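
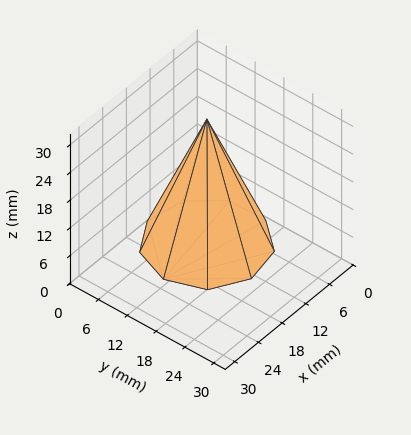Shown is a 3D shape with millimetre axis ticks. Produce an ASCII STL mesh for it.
Reading the render: the shape is a regular 9-sided pyramid, base circumscribed radius ≈ 11 mm, apex at z ≈ 27 mm (dimensions read to the nearest mm from the axis ticks). For the STL, each face is triangulated and given an outward normal.

solid part
  facet normal 0.0000 0.0000 -1.0000
    outer loop
      vertex 12.910 21.833 0.000
      vertex 19.426 18.071 0.000
      vertex 22.000 11.000 0.000
    endloop
  endfacet
  facet normal 0.0000 0.0000 -1.0000
    outer loop
      vertex 5.500 20.526 0.000
      vertex 12.910 21.833 0.000
      vertex 22.000 11.000 0.000
    endloop
  endfacet
  facet normal 0.0000 0.0000 -1.0000
    outer loop
      vertex 0.663 14.762 0.000
      vertex 5.500 20.526 0.000
      vertex 22.000 11.000 0.000
    endloop
  endfacet
  facet normal 0.0000 0.0000 -1.0000
    outer loop
      vertex 0.663 7.238 0.000
      vertex 0.663 14.762 0.000
      vertex 22.000 11.000 0.000
    endloop
  endfacet
  facet normal 0.0000 0.0000 -1.0000
    outer loop
      vertex 5.500 1.474 0.000
      vertex 0.663 7.238 0.000
      vertex 22.000 11.000 0.000
    endloop
  endfacet
  facet normal 0.0000 0.0000 -1.0000
    outer loop
      vertex 12.910 0.167 0.000
      vertex 5.500 1.474 0.000
      vertex 22.000 11.000 0.000
    endloop
  endfacet
  facet normal 0.0000 0.0000 -1.0000
    outer loop
      vertex 19.426 3.929 0.000
      vertex 12.910 0.167 0.000
      vertex 22.000 11.000 0.000
    endloop
  endfacet
  facet normal 0.8776 0.3195 0.3575
    outer loop
      vertex 22.000 11.000 0.000
      vertex 19.426 18.071 0.000
      vertex 11.000 11.000 27.000
    endloop
  endfacet
  facet normal 0.4669 0.8088 0.3575
    outer loop
      vertex 19.426 18.071 0.000
      vertex 12.910 21.833 0.000
      vertex 11.000 11.000 27.000
    endloop
  endfacet
  facet normal -0.1622 0.9197 0.3575
    outer loop
      vertex 12.910 21.833 0.000
      vertex 5.500 20.526 0.000
      vertex 11.000 11.000 27.000
    endloop
  endfacet
  facet normal -0.7154 0.6003 0.3575
    outer loop
      vertex 5.500 20.526 0.000
      vertex 0.663 14.762 0.000
      vertex 11.000 11.000 27.000
    endloop
  endfacet
  facet normal -0.9339 0.0000 0.3575
    outer loop
      vertex 0.663 14.762 0.000
      vertex 0.663 7.238 0.000
      vertex 11.000 11.000 27.000
    endloop
  endfacet
  facet normal -0.7154 -0.6003 0.3575
    outer loop
      vertex 0.663 7.238 0.000
      vertex 5.500 1.474 0.000
      vertex 11.000 11.000 27.000
    endloop
  endfacet
  facet normal -0.1622 -0.9197 0.3575
    outer loop
      vertex 5.500 1.474 0.000
      vertex 12.910 0.167 0.000
      vertex 11.000 11.000 27.000
    endloop
  endfacet
  facet normal 0.4669 -0.8088 0.3575
    outer loop
      vertex 12.910 0.167 0.000
      vertex 19.426 3.929 0.000
      vertex 11.000 11.000 27.000
    endloop
  endfacet
  facet normal 0.8776 -0.3195 0.3575
    outer loop
      vertex 19.426 3.929 0.000
      vertex 22.000 11.000 0.000
      vertex 11.000 11.000 27.000
    endloop
  endfacet
endsolid part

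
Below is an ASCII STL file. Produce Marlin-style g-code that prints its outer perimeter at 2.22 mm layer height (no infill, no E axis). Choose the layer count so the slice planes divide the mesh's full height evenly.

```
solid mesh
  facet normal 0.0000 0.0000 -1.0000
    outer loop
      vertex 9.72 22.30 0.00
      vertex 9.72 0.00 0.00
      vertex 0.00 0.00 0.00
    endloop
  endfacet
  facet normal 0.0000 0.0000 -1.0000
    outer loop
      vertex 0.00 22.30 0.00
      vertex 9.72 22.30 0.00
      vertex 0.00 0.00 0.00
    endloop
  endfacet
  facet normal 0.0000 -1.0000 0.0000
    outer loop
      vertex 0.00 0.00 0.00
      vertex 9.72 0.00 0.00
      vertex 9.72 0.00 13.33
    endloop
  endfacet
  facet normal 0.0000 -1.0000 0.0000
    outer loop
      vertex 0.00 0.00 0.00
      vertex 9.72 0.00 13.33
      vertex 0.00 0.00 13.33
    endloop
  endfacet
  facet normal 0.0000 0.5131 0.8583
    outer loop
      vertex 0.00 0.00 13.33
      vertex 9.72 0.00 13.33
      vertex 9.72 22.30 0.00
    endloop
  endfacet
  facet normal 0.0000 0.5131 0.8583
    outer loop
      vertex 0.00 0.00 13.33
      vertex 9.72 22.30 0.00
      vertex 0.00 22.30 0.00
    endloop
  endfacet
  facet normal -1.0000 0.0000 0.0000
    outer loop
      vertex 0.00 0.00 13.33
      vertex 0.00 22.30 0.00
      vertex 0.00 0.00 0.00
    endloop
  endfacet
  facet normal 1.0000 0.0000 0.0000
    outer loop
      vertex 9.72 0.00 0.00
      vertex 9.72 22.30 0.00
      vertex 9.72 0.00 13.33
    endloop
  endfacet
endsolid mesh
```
; perimeter-only toolpath
G21 ; units = mm
G90 ; absolute positioning
G28 ; home
; layer 1
G0 Z2.22
G0 X0.00 Y0.00
G1 X9.72 Y0.00
G1 X9.72 Y18.58
G1 X0.00 Y18.58
G1 X0.00 Y0.00
; layer 2
G0 Z4.44
G0 X0.00 Y0.00
G1 X9.72 Y0.00
G1 X9.72 Y14.87
G1 X0.00 Y14.87
G1 X0.00 Y0.00
; layer 3
G0 Z6.67
G0 X0.00 Y0.00
G1 X9.72 Y0.00
G1 X9.72 Y11.15
G1 X0.00 Y11.15
G1 X0.00 Y0.00
; layer 4
G0 Z8.89
G0 X0.00 Y0.00
G1 X9.72 Y0.00
G1 X9.72 Y7.43
G1 X0.00 Y7.43
G1 X0.00 Y0.00
; layer 5
G0 Z11.11
G0 X0.00 Y0.00
G1 X9.72 Y0.00
G1 X9.72 Y3.72
G1 X0.00 Y3.72
G1 X0.00 Y0.00
M2 ; end

The solid is a wedge (ramp): 9.72 × 22.3 mm base, rising to 13.3 mm along the y=0 edge and sloping linearly to z=0 at y=22.3. Slicing at Δz = 2.22 mm — 6 equal slices spanning the solid's height, so layer i sits at z = i·h/6 — gives 5 non-empty perimeters. Each is a 4-segment closed polygon; G0 lifts to the layer z and rapids to the start vertex, then G1 traces the edges. The cross-section shrinks linearly with z (the slice at the apex is degenerate and omitted).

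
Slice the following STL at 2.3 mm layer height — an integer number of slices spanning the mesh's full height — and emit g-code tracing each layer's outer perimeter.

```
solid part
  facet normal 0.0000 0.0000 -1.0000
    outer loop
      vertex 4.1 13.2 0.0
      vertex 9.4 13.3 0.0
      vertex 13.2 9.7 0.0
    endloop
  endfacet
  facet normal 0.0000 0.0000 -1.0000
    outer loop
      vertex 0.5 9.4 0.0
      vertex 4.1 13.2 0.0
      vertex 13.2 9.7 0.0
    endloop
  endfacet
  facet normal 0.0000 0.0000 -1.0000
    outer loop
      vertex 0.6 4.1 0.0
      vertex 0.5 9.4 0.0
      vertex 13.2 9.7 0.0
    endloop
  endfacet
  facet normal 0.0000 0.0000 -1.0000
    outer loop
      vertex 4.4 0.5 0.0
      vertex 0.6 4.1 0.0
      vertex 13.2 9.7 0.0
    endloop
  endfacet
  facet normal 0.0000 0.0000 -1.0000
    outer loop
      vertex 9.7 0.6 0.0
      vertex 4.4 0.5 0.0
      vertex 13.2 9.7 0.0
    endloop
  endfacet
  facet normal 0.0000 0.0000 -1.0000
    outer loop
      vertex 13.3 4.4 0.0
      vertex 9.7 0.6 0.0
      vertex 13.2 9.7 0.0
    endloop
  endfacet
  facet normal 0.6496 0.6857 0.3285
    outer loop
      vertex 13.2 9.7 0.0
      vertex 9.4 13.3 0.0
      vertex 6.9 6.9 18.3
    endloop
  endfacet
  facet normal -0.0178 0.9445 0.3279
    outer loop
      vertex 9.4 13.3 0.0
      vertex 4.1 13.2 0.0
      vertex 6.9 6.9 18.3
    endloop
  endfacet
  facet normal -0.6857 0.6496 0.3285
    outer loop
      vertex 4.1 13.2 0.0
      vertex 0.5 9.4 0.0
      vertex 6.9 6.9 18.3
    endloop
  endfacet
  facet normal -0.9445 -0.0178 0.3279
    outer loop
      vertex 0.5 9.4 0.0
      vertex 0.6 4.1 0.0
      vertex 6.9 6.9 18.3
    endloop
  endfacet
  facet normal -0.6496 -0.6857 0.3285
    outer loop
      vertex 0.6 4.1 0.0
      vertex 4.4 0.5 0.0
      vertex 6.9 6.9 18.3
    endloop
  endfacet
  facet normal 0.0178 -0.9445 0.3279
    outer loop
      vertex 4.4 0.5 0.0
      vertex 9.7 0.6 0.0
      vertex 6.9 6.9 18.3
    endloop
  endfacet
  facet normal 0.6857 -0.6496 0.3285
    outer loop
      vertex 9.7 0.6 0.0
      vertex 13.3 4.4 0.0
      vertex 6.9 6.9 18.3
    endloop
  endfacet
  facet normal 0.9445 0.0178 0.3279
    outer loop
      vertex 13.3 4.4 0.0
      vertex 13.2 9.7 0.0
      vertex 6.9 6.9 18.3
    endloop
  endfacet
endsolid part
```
; perimeter-only toolpath
G21 ; units = mm
G90 ; absolute positioning
G28 ; home
; layer 1
G0 Z2.3
G0 X12.4 Y9.3
G1 X9.1 Y12.5
G1 X4.4 Y12.4
G1 X1.3 Y9.1
G1 X1.4 Y4.4
G1 X4.7 Y1.3
G1 X9.3 Y1.4
G1 X12.5 Y4.7
G1 X12.4 Y9.3
; layer 2
G0 Z4.6
G0 X11.6 Y9.0
G1 X8.8 Y11.7
G1 X4.8 Y11.6
G1 X2.1 Y8.8
G1 X2.2 Y4.8
G1 X5.0 Y2.1
G1 X9.0 Y2.2
G1 X11.7 Y5.0
G1 X11.6 Y9.0
; layer 3
G0 Z6.9
G0 X10.8 Y8.7
G1 X8.5 Y10.9
G1 X5.2 Y10.8
G1 X2.9 Y8.5
G1 X3.0 Y5.2
G1 X5.3 Y2.9
G1 X8.7 Y3.0
G1 X10.9 Y5.3
G1 X10.8 Y8.7
; layer 4
G0 Z9.2
G0 X10.1 Y8.3
G1 X8.2 Y10.1
G1 X5.5 Y10.1
G1 X3.7 Y8.2
G1 X3.8 Y5.5
G1 X5.7 Y3.7
G1 X8.3 Y3.8
G1 X10.1 Y5.7
G1 X10.1 Y8.3
; layer 5
G0 Z11.4
G0 X9.3 Y7.9
G1 X7.8 Y9.3
G1 X5.8 Y9.3
G1 X4.5 Y7.8
G1 X4.5 Y5.8
G1 X6.0 Y4.5
G1 X7.9 Y4.5
G1 X9.3 Y6.0
G1 X9.3 Y7.9
; layer 6
G0 Z13.7
G0 X8.5 Y7.6
G1 X7.5 Y8.5
G1 X6.2 Y8.5
G1 X5.3 Y7.5
G1 X5.3 Y6.2
G1 X6.3 Y5.3
G1 X7.6 Y5.3
G1 X8.5 Y6.3
G1 X8.5 Y7.6
; layer 7
G0 Z16.0
G0 X7.7 Y7.3
G1 X7.2 Y7.7
G1 X6.5 Y7.7
G1 X6.1 Y7.2
G1 X6.1 Y6.5
G1 X6.6 Y6.1
G1 X7.3 Y6.1
G1 X7.7 Y6.6
G1 X7.7 Y7.3
M2 ; end

The solid is a regular 8-sided pyramid, base circumscribed radius ≈ 6.9 mm, apex at z ≈ 18.3 mm. Slicing at Δz = 2.3 mm — 8 equal slices spanning the solid's height, so layer i sits at z = i·h/8 — gives 7 non-empty perimeters. Each is a 8-segment closed polygon; G0 lifts to the layer z and rapids to the start vertex, then G1 traces the edges. The cross-section shrinks linearly with z (the slice at the apex is degenerate and omitted).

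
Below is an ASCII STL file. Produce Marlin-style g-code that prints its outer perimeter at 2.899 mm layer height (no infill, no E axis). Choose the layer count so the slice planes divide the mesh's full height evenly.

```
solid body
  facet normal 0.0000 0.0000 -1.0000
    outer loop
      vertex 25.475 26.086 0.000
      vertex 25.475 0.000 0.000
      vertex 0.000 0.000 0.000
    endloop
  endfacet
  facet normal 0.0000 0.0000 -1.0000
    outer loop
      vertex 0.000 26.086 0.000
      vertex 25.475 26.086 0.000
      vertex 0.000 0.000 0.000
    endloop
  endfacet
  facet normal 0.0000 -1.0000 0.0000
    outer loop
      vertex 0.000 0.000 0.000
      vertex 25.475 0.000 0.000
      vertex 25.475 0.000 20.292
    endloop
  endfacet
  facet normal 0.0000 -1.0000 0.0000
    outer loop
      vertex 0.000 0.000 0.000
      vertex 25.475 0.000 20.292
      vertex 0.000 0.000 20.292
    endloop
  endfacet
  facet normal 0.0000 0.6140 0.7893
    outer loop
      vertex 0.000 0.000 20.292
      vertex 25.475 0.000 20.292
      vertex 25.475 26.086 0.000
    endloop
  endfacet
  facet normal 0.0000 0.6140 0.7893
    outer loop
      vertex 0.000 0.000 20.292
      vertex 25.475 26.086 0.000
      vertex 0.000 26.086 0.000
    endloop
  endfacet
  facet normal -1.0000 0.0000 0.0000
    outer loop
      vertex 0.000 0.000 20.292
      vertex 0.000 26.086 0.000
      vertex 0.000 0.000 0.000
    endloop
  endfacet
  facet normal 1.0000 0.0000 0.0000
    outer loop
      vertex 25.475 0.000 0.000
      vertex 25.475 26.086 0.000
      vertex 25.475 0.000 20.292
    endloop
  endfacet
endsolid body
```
; perimeter-only toolpath
G21 ; units = mm
G90 ; absolute positioning
G28 ; home
; layer 1
G0 Z2.899
G0 X0.000 Y0.000
G1 X25.475 Y0.000
G1 X25.475 Y22.359
G1 X0.000 Y22.359
G1 X0.000 Y0.000
; layer 2
G0 Z5.798
G0 X0.000 Y0.000
G1 X25.475 Y0.000
G1 X25.475 Y18.633
G1 X0.000 Y18.633
G1 X0.000 Y0.000
; layer 3
G0 Z8.697
G0 X0.000 Y0.000
G1 X25.475 Y0.000
G1 X25.475 Y14.906
G1 X0.000 Y14.906
G1 X0.000 Y0.000
; layer 4
G0 Z11.595
G0 X0.000 Y0.000
G1 X25.475 Y0.000
G1 X25.475 Y11.180
G1 X0.000 Y11.180
G1 X0.000 Y0.000
; layer 5
G0 Z14.494
G0 X0.000 Y0.000
G1 X25.475 Y0.000
G1 X25.475 Y7.453
G1 X0.000 Y7.453
G1 X0.000 Y0.000
; layer 6
G0 Z17.393
G0 X0.000 Y0.000
G1 X25.475 Y0.000
G1 X25.475 Y3.727
G1 X0.000 Y3.727
G1 X0.000 Y0.000
M2 ; end

The solid is a wedge (ramp): 25.5 × 26.1 mm base, rising to 20.3 mm along the y=0 edge and sloping linearly to z=0 at y=26.1. Slicing at Δz = 2.899 mm — 7 equal slices spanning the solid's height, so layer i sits at z = i·h/7 — gives 6 non-empty perimeters. Each is a 4-segment closed polygon; G0 lifts to the layer z and rapids to the start vertex, then G1 traces the edges. The cross-section shrinks linearly with z (the slice at the apex is degenerate and omitted).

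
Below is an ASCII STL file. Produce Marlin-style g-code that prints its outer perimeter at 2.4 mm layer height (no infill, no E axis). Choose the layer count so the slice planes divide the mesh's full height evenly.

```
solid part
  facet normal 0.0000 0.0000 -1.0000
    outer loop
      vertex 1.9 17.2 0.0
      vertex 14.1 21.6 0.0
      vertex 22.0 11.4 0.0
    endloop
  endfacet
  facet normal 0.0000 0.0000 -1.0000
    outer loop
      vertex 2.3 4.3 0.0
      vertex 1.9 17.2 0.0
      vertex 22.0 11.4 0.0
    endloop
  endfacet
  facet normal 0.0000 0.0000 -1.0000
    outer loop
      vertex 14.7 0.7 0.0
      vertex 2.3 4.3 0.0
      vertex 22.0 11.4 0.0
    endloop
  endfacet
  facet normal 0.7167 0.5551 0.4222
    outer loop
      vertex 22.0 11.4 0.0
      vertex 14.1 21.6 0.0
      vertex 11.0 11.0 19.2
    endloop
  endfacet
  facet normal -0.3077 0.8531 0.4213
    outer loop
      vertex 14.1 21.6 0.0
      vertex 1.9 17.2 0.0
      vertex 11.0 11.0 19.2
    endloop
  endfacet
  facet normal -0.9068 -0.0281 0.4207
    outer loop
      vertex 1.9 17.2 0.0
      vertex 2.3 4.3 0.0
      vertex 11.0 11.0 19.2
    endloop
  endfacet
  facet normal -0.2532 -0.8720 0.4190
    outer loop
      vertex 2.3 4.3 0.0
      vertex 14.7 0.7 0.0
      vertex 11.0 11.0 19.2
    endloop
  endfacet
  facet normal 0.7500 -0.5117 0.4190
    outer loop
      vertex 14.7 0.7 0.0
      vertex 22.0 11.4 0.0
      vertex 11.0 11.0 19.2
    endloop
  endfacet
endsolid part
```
; perimeter-only toolpath
G21 ; units = mm
G90 ; absolute positioning
G28 ; home
; layer 1
G0 Z2.4
G0 X20.6 Y11.3
G1 X13.7 Y20.3
G1 X3.0 Y16.4
G1 X3.4 Y5.1
G1 X14.2 Y2.0
G1 X20.6 Y11.3
; layer 2
G0 Z4.8
G0 X19.2 Y11.3
G1 X13.3 Y19.0
G1 X4.2 Y15.6
G1 X4.5 Y6.0
G1 X13.8 Y3.3
G1 X19.2 Y11.3
; layer 3
G0 Z7.2
G0 X17.9 Y11.2
G1 X12.9 Y17.6
G1 X5.3 Y14.9
G1 X5.6 Y6.8
G1 X13.3 Y4.6
G1 X17.9 Y11.2
; layer 4
G0 Z9.6
G0 X16.5 Y11.2
G1 X12.6 Y16.3
G1 X6.5 Y14.1
G1 X6.7 Y7.7
G1 X12.8 Y5.8
G1 X16.5 Y11.2
; layer 5
G0 Z12.0
G0 X15.1 Y11.2
G1 X12.2 Y15.0
G1 X7.6 Y13.3
G1 X7.7 Y8.5
G1 X12.4 Y7.1
G1 X15.1 Y11.2
; layer 6
G0 Z14.4
G0 X13.8 Y11.1
G1 X11.8 Y13.7
G1 X8.7 Y12.6
G1 X8.8 Y9.3
G1 X11.9 Y8.4
G1 X13.8 Y11.1
; layer 7
G0 Z16.8
G0 X12.4 Y11.1
G1 X11.4 Y12.3
G1 X9.9 Y11.8
G1 X9.9 Y10.2
G1 X11.5 Y9.7
G1 X12.4 Y11.1
M2 ; end

The solid is a regular 5-sided pyramid, base circumscribed radius ≈ 11 mm, apex at z ≈ 19.2 mm. Slicing at Δz = 2.4 mm — 8 equal slices spanning the solid's height, so layer i sits at z = i·h/8 — gives 7 non-empty perimeters. Each is a 5-segment closed polygon; G0 lifts to the layer z and rapids to the start vertex, then G1 traces the edges. The cross-section shrinks linearly with z (the slice at the apex is degenerate and omitted).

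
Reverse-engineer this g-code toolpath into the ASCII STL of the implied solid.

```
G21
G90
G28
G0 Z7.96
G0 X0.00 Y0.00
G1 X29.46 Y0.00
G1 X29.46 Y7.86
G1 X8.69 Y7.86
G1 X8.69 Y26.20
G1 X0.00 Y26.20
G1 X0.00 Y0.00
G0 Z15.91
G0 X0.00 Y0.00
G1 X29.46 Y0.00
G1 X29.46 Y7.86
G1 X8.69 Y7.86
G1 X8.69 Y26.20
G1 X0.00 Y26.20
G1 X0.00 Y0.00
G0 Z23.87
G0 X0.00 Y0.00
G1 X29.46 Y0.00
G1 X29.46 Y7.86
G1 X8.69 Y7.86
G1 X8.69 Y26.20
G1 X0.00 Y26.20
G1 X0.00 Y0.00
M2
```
solid part
  facet normal 0.0000 0.0000 -1.0000
    outer loop
      vertex 29.46 7.86 0.00
      vertex 29.46 0.00 0.00
      vertex 0.00 0.00 0.00
    endloop
  endfacet
  facet normal 0.0000 0.0000 -1.0000
    outer loop
      vertex 8.69 7.86 0.00
      vertex 29.46 7.86 0.00
      vertex 0.00 0.00 0.00
    endloop
  endfacet
  facet normal 0.0000 0.0000 -1.0000
    outer loop
      vertex 8.69 26.20 0.00
      vertex 8.69 7.86 0.00
      vertex 0.00 0.00 0.00
    endloop
  endfacet
  facet normal 0.0000 0.0000 -1.0000
    outer loop
      vertex 0.00 26.20 0.00
      vertex 8.69 26.20 0.00
      vertex 0.00 0.00 0.00
    endloop
  endfacet
  facet normal 0.0000 0.0000 1.0000
    outer loop
      vertex 0.00 0.00 23.87
      vertex 29.46 0.00 23.87
      vertex 29.46 7.86 23.87
    endloop
  endfacet
  facet normal 0.0000 0.0000 1.0000
    outer loop
      vertex 0.00 0.00 23.87
      vertex 29.46 7.86 23.87
      vertex 8.69 7.86 23.87
    endloop
  endfacet
  facet normal 0.0000 0.0000 1.0000
    outer loop
      vertex 0.00 0.00 23.87
      vertex 8.69 7.86 23.87
      vertex 8.69 26.20 23.87
    endloop
  endfacet
  facet normal 0.0000 0.0000 1.0000
    outer loop
      vertex 0.00 0.00 23.87
      vertex 8.69 26.20 23.87
      vertex 0.00 26.20 23.87
    endloop
  endfacet
  facet normal 0.0000 -1.0000 0.0000
    outer loop
      vertex 0.00 0.00 0.00
      vertex 29.46 0.00 0.00
      vertex 29.46 0.00 23.87
    endloop
  endfacet
  facet normal 0.0000 -1.0000 0.0000
    outer loop
      vertex 0.00 0.00 0.00
      vertex 29.46 0.00 23.87
      vertex 0.00 0.00 23.87
    endloop
  endfacet
  facet normal 1.0000 0.0000 0.0000
    outer loop
      vertex 29.46 0.00 0.00
      vertex 29.46 7.86 0.00
      vertex 29.46 7.86 23.87
    endloop
  endfacet
  facet normal 1.0000 0.0000 0.0000
    outer loop
      vertex 29.46 0.00 0.00
      vertex 29.46 7.86 23.87
      vertex 29.46 0.00 23.87
    endloop
  endfacet
  facet normal 0.0000 1.0000 0.0000
    outer loop
      vertex 29.46 7.86 0.00
      vertex 8.69 7.86 0.00
      vertex 8.69 7.86 23.87
    endloop
  endfacet
  facet normal 0.0000 1.0000 0.0000
    outer loop
      vertex 29.46 7.86 0.00
      vertex 8.69 7.86 23.87
      vertex 29.46 7.86 23.87
    endloop
  endfacet
  facet normal 1.0000 0.0000 0.0000
    outer loop
      vertex 8.69 7.86 0.00
      vertex 8.69 26.20 0.00
      vertex 8.69 26.20 23.87
    endloop
  endfacet
  facet normal 1.0000 0.0000 0.0000
    outer loop
      vertex 8.69 7.86 0.00
      vertex 8.69 26.20 23.87
      vertex 8.69 7.86 23.87
    endloop
  endfacet
  facet normal 0.0000 1.0000 0.0000
    outer loop
      vertex 8.69 26.20 0.00
      vertex 0.00 26.20 0.00
      vertex 0.00 26.20 23.87
    endloop
  endfacet
  facet normal 0.0000 1.0000 0.0000
    outer loop
      vertex 8.69 26.20 0.00
      vertex 0.00 26.20 23.87
      vertex 8.69 26.20 23.87
    endloop
  endfacet
  facet normal -1.0000 0.0000 0.0000
    outer loop
      vertex 0.00 26.20 0.00
      vertex 0.00 0.00 0.00
      vertex 0.00 0.00 23.87
    endloop
  endfacet
  facet normal -1.0000 0.0000 0.0000
    outer loop
      vertex 0.00 26.20 0.00
      vertex 0.00 0.00 23.87
      vertex 0.00 26.20 23.87
    endloop
  endfacet
endsolid part

The G0 Z moves step by Δz≈7.96 mm. Every layer's G1 loop is the same polygon, so the solid is a straight extrusion of it from z=0 to z≈23.9. Closing with flat bottom and top caps and triangulating gives 20 facets — an L-shaped prism: outer 29.5 × 26.2 mm, arm thicknesses ≈ 7.86 mm (horizontal) and 8.69 mm (vertical), extruded 23.9 mm in z.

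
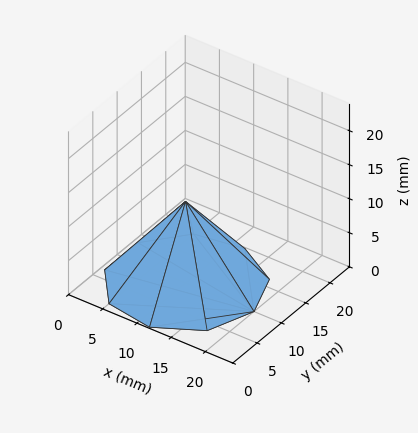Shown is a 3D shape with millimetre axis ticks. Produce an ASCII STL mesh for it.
Reading the render: the shape is a regular 9-sided pyramid, base circumscribed radius ≈ 10 mm, apex at z ≈ 12 mm (dimensions read to the nearest mm from the axis ticks). For the STL, each face is triangulated and given an outward normal.

solid part
  facet normal 0.0000 0.0000 -1.0000
    outer loop
      vertex 11.7 19.8 0.0
      vertex 17.7 16.4 0.0
      vertex 20.0 10.0 0.0
    endloop
  endfacet
  facet normal 0.0000 0.0000 -1.0000
    outer loop
      vertex 5.0 18.7 0.0
      vertex 11.7 19.8 0.0
      vertex 20.0 10.0 0.0
    endloop
  endfacet
  facet normal 0.0000 0.0000 -1.0000
    outer loop
      vertex 0.6 13.4 0.0
      vertex 5.0 18.7 0.0
      vertex 20.0 10.0 0.0
    endloop
  endfacet
  facet normal 0.0000 0.0000 -1.0000
    outer loop
      vertex 0.6 6.6 0.0
      vertex 0.6 13.4 0.0
      vertex 20.0 10.0 0.0
    endloop
  endfacet
  facet normal 0.0000 0.0000 -1.0000
    outer loop
      vertex 5.0 1.3 0.0
      vertex 0.6 6.6 0.0
      vertex 20.0 10.0 0.0
    endloop
  endfacet
  facet normal 0.0000 0.0000 -1.0000
    outer loop
      vertex 11.7 0.2 0.0
      vertex 5.0 1.3 0.0
      vertex 20.0 10.0 0.0
    endloop
  endfacet
  facet normal 0.0000 0.0000 -1.0000
    outer loop
      vertex 17.7 3.6 0.0
      vertex 11.7 0.2 0.0
      vertex 20.0 10.0 0.0
    endloop
  endfacet
  facet normal 0.7405 0.2661 0.6171
    outer loop
      vertex 20.0 10.0 0.0
      vertex 17.7 16.4 0.0
      vertex 10.0 10.0 12.0
    endloop
  endfacet
  facet normal 0.3887 0.6859 0.6152
    outer loop
      vertex 17.7 16.4 0.0
      vertex 11.7 19.8 0.0
      vertex 10.0 10.0 12.0
    endloop
  endfacet
  facet normal -0.1276 0.7770 0.6165
    outer loop
      vertex 11.7 19.8 0.0
      vertex 5.0 18.7 0.0
      vertex 10.0 10.0 12.0
    endloop
  endfacet
  facet normal -0.6056 0.5028 0.6168
    outer loop
      vertex 5.0 18.7 0.0
      vertex 0.6 13.4 0.0
      vertex 10.0 10.0 12.0
    endloop
  endfacet
  facet normal -0.7872 0.0000 0.6167
    outer loop
      vertex 0.6 13.4 0.0
      vertex 0.6 6.6 0.0
      vertex 10.0 10.0 12.0
    endloop
  endfacet
  facet normal -0.6056 -0.5028 0.6168
    outer loop
      vertex 0.6 6.6 0.0
      vertex 5.0 1.3 0.0
      vertex 10.0 10.0 12.0
    endloop
  endfacet
  facet normal -0.1276 -0.7770 0.6165
    outer loop
      vertex 5.0 1.3 0.0
      vertex 11.7 0.2 0.0
      vertex 10.0 10.0 12.0
    endloop
  endfacet
  facet normal 0.3887 -0.6859 0.6152
    outer loop
      vertex 11.7 0.2 0.0
      vertex 17.7 3.6 0.0
      vertex 10.0 10.0 12.0
    endloop
  endfacet
  facet normal 0.7405 -0.2661 0.6171
    outer loop
      vertex 17.7 3.6 0.0
      vertex 20.0 10.0 0.0
      vertex 10.0 10.0 12.0
    endloop
  endfacet
endsolid part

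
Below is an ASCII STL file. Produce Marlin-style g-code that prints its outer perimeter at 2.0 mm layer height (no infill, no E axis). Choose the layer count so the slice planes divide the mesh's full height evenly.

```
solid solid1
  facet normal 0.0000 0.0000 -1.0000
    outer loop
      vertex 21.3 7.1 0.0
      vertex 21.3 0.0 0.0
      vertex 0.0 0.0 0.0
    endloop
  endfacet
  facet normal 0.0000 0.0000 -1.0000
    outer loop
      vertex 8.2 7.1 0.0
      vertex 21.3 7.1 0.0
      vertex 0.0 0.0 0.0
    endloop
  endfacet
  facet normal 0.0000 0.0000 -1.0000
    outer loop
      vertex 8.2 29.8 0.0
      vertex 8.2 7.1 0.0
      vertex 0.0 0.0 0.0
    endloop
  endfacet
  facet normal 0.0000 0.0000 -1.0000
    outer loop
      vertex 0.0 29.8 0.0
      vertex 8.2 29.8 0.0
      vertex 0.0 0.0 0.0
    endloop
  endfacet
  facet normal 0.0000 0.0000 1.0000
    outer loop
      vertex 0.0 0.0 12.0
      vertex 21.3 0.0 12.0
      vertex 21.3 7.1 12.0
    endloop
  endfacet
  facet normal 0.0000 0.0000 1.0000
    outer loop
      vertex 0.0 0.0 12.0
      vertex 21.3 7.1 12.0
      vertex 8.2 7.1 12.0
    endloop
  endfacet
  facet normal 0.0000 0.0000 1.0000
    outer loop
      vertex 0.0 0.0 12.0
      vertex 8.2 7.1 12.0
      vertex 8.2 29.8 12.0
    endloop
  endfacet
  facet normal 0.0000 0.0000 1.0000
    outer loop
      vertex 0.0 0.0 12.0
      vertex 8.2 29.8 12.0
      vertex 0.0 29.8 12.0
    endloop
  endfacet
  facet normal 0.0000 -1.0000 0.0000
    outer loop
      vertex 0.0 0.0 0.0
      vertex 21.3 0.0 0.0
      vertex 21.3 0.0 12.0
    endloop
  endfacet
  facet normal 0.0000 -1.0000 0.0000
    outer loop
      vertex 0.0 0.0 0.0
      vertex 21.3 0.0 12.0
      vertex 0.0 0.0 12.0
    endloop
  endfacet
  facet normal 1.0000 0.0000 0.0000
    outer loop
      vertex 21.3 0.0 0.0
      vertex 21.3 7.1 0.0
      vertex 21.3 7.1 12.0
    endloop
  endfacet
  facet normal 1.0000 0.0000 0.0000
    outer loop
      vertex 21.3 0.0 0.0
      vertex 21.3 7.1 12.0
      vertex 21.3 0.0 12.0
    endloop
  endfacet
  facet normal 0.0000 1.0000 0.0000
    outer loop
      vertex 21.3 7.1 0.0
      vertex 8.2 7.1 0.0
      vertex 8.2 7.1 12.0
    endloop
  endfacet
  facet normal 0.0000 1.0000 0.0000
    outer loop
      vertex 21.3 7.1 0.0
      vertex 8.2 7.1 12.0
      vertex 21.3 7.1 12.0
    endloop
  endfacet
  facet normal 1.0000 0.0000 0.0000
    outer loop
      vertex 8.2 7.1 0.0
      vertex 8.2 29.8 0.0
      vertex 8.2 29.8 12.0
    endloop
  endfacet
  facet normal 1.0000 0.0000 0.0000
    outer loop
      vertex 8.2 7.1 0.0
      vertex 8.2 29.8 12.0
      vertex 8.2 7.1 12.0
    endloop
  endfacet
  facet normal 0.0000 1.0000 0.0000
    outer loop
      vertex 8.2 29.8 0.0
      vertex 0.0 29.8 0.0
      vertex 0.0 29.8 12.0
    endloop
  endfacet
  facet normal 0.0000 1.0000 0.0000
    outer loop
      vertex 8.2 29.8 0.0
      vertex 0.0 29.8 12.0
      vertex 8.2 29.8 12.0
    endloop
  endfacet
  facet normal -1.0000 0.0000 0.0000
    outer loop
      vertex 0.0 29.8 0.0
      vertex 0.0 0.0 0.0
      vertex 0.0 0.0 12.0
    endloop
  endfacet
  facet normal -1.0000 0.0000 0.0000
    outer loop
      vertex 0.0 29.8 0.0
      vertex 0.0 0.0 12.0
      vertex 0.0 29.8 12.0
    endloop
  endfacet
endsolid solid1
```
; perimeter-only toolpath
G21 ; units = mm
G90 ; absolute positioning
G28 ; home
; layer 1
G0 Z2.0
G0 X0.0 Y0.0
G1 X21.3 Y0.0
G1 X21.3 Y7.1
G1 X8.2 Y7.1
G1 X8.2 Y29.8
G1 X0.0 Y29.8
G1 X0.0 Y0.0
; layer 2
G0 Z4.0
G0 X0.0 Y0.0
G1 X21.3 Y0.0
G1 X21.3 Y7.1
G1 X8.2 Y7.1
G1 X8.2 Y29.8
G1 X0.0 Y29.8
G1 X0.0 Y0.0
; layer 3
G0 Z6.0
G0 X0.0 Y0.0
G1 X21.3 Y0.0
G1 X21.3 Y7.1
G1 X8.2 Y7.1
G1 X8.2 Y29.8
G1 X0.0 Y29.8
G1 X0.0 Y0.0
; layer 4
G0 Z8.0
G0 X0.0 Y0.0
G1 X21.3 Y0.0
G1 X21.3 Y7.1
G1 X8.2 Y7.1
G1 X8.2 Y29.8
G1 X0.0 Y29.8
G1 X0.0 Y0.0
; layer 5
G0 Z10.0
G0 X0.0 Y0.0
G1 X21.3 Y0.0
G1 X21.3 Y7.1
G1 X8.2 Y7.1
G1 X8.2 Y29.8
G1 X0.0 Y29.8
G1 X0.0 Y0.0
; layer 6
G0 Z12.0
G0 X0.0 Y0.0
G1 X21.3 Y0.0
G1 X21.3 Y7.1
G1 X8.2 Y7.1
G1 X8.2 Y29.8
G1 X0.0 Y29.8
G1 X0.0 Y0.0
M2 ; end

The solid is an L-shaped prism: outer 21.3 × 29.8 mm, arm thicknesses ≈ 7.1 mm (horizontal) and 8.2 mm (vertical), extruded 12 mm in z. Slicing at Δz = 2.0 mm — 6 equal slices spanning the solid's height, so layer i sits at z = i·h/6 — gives 6 non-empty perimeters. Each is a 6-segment closed polygon; G0 lifts to the layer z and rapids to the start vertex, then G1 traces the edges.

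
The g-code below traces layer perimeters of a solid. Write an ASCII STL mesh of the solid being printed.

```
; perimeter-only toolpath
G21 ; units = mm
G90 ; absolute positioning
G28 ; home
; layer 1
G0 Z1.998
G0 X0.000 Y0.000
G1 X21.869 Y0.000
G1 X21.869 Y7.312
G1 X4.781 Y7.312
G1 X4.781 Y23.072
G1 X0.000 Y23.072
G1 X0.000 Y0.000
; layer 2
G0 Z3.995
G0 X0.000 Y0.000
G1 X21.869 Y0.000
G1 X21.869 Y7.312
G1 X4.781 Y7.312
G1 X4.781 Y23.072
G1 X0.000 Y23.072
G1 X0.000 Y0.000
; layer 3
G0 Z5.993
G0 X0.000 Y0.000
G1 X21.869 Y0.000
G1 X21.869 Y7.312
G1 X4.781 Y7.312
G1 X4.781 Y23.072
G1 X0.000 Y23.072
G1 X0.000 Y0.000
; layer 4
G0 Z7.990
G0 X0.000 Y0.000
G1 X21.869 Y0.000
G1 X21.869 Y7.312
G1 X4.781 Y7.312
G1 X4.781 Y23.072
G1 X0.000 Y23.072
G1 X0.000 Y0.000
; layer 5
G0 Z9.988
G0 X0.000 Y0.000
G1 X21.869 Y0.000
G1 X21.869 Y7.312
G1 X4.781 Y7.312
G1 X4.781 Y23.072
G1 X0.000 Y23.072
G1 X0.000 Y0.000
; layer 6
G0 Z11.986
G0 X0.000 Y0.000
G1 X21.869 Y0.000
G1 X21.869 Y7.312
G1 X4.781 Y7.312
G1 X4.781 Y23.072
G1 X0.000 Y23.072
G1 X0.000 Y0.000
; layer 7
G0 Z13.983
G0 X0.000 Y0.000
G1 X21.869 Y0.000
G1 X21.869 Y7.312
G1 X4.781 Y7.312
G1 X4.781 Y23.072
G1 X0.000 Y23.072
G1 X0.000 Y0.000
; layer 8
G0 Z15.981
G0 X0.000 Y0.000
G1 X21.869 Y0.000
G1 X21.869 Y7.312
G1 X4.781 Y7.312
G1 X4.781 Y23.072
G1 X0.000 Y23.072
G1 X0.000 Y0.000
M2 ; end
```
solid part
  facet normal 0.0000 0.0000 -1.0000
    outer loop
      vertex 21.869 7.312 0.000
      vertex 21.869 0.000 0.000
      vertex 0.000 0.000 0.000
    endloop
  endfacet
  facet normal 0.0000 0.0000 -1.0000
    outer loop
      vertex 4.781 7.312 0.000
      vertex 21.869 7.312 0.000
      vertex 0.000 0.000 0.000
    endloop
  endfacet
  facet normal 0.0000 0.0000 -1.0000
    outer loop
      vertex 4.781 23.072 0.000
      vertex 4.781 7.312 0.000
      vertex 0.000 0.000 0.000
    endloop
  endfacet
  facet normal 0.0000 0.0000 -1.0000
    outer loop
      vertex 0.000 23.072 0.000
      vertex 4.781 23.072 0.000
      vertex 0.000 0.000 0.000
    endloop
  endfacet
  facet normal 0.0000 0.0000 1.0000
    outer loop
      vertex 0.000 0.000 15.981
      vertex 21.869 0.000 15.981
      vertex 21.869 7.312 15.981
    endloop
  endfacet
  facet normal 0.0000 0.0000 1.0000
    outer loop
      vertex 0.000 0.000 15.981
      vertex 21.869 7.312 15.981
      vertex 4.781 7.312 15.981
    endloop
  endfacet
  facet normal 0.0000 0.0000 1.0000
    outer loop
      vertex 0.000 0.000 15.981
      vertex 4.781 7.312 15.981
      vertex 4.781 23.072 15.981
    endloop
  endfacet
  facet normal 0.0000 0.0000 1.0000
    outer loop
      vertex 0.000 0.000 15.981
      vertex 4.781 23.072 15.981
      vertex 0.000 23.072 15.981
    endloop
  endfacet
  facet normal 0.0000 -1.0000 0.0000
    outer loop
      vertex 0.000 0.000 0.000
      vertex 21.869 0.000 0.000
      vertex 21.869 0.000 15.981
    endloop
  endfacet
  facet normal 0.0000 -1.0000 0.0000
    outer loop
      vertex 0.000 0.000 0.000
      vertex 21.869 0.000 15.981
      vertex 0.000 0.000 15.981
    endloop
  endfacet
  facet normal 1.0000 0.0000 0.0000
    outer loop
      vertex 21.869 0.000 0.000
      vertex 21.869 7.312 0.000
      vertex 21.869 7.312 15.981
    endloop
  endfacet
  facet normal 1.0000 0.0000 0.0000
    outer loop
      vertex 21.869 0.000 0.000
      vertex 21.869 7.312 15.981
      vertex 21.869 0.000 15.981
    endloop
  endfacet
  facet normal 0.0000 1.0000 0.0000
    outer loop
      vertex 21.869 7.312 0.000
      vertex 4.781 7.312 0.000
      vertex 4.781 7.312 15.981
    endloop
  endfacet
  facet normal 0.0000 1.0000 0.0000
    outer loop
      vertex 21.869 7.312 0.000
      vertex 4.781 7.312 15.981
      vertex 21.869 7.312 15.981
    endloop
  endfacet
  facet normal 1.0000 0.0000 0.0000
    outer loop
      vertex 4.781 7.312 0.000
      vertex 4.781 23.072 0.000
      vertex 4.781 23.072 15.981
    endloop
  endfacet
  facet normal 1.0000 0.0000 0.0000
    outer loop
      vertex 4.781 7.312 0.000
      vertex 4.781 23.072 15.981
      vertex 4.781 7.312 15.981
    endloop
  endfacet
  facet normal 0.0000 1.0000 0.0000
    outer loop
      vertex 4.781 23.072 0.000
      vertex 0.000 23.072 0.000
      vertex 0.000 23.072 15.981
    endloop
  endfacet
  facet normal 0.0000 1.0000 0.0000
    outer loop
      vertex 4.781 23.072 0.000
      vertex 0.000 23.072 15.981
      vertex 4.781 23.072 15.981
    endloop
  endfacet
  facet normal -1.0000 0.0000 0.0000
    outer loop
      vertex 0.000 23.072 0.000
      vertex 0.000 0.000 0.000
      vertex 0.000 0.000 15.981
    endloop
  endfacet
  facet normal -1.0000 0.0000 0.0000
    outer loop
      vertex 0.000 23.072 0.000
      vertex 0.000 0.000 15.981
      vertex 0.000 23.072 15.981
    endloop
  endfacet
endsolid part

The G0 Z moves step by Δz≈1.998 mm. Every layer's G1 loop is the same polygon, so the solid is a straight extrusion of it from z=0 to z≈16. Closing with flat bottom and top caps and triangulating gives 20 facets — an L-shaped prism: outer 21.9 × 23.1 mm, arm thicknesses ≈ 7.31 mm (horizontal) and 4.78 mm (vertical), extruded 16 mm in z.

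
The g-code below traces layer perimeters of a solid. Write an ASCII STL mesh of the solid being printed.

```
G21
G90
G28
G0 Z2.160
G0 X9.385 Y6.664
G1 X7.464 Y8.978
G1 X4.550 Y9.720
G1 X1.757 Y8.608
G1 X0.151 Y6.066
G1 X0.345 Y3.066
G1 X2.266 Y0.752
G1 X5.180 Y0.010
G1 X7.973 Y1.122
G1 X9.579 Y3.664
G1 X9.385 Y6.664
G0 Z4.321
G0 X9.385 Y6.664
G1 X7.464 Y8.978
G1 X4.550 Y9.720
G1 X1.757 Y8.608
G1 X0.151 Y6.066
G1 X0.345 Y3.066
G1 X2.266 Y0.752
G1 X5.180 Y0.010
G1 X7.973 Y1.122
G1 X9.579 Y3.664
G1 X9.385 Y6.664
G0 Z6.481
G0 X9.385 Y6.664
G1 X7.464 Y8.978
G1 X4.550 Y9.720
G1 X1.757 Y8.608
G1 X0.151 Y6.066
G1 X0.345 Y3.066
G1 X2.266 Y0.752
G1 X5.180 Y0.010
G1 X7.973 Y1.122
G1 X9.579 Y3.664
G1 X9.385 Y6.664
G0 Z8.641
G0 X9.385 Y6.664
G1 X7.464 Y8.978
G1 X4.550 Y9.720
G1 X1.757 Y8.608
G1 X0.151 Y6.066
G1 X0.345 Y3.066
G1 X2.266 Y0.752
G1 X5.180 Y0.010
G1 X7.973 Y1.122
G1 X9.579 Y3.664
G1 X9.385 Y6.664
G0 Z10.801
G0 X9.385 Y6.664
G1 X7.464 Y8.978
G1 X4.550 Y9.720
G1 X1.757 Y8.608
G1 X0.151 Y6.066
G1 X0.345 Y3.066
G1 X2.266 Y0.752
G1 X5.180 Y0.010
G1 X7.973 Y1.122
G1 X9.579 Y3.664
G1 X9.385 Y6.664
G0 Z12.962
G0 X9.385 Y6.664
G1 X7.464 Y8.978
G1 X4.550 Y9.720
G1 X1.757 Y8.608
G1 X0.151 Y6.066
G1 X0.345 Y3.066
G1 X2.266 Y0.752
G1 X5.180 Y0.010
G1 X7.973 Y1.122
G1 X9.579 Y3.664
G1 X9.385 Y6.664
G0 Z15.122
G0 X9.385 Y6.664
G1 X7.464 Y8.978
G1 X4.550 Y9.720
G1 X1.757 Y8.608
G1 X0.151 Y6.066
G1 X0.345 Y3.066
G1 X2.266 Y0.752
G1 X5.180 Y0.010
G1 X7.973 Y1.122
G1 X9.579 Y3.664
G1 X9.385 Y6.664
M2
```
solid part
  facet normal 0.0000 0.0000 -1.0000
    outer loop
      vertex 4.550 9.720 0.000
      vertex 7.464 8.978 0.000
      vertex 9.385 6.664 0.000
    endloop
  endfacet
  facet normal 0.0000 0.0000 -1.0000
    outer loop
      vertex 1.757 8.608 0.000
      vertex 4.550 9.720 0.000
      vertex 9.385 6.664 0.000
    endloop
  endfacet
  facet normal 0.0000 0.0000 -1.0000
    outer loop
      vertex 0.151 6.066 0.000
      vertex 1.757 8.608 0.000
      vertex 9.385 6.664 0.000
    endloop
  endfacet
  facet normal 0.0000 0.0000 -1.0000
    outer loop
      vertex 0.345 3.066 0.000
      vertex 0.151 6.066 0.000
      vertex 9.385 6.664 0.000
    endloop
  endfacet
  facet normal 0.0000 0.0000 -1.0000
    outer loop
      vertex 2.266 0.752 0.000
      vertex 0.345 3.066 0.000
      vertex 9.385 6.664 0.000
    endloop
  endfacet
  facet normal 0.0000 0.0000 -1.0000
    outer loop
      vertex 5.180 0.010 0.000
      vertex 2.266 0.752 0.000
      vertex 9.385 6.664 0.000
    endloop
  endfacet
  facet normal 0.0000 0.0000 -1.0000
    outer loop
      vertex 7.973 1.122 0.000
      vertex 5.180 0.010 0.000
      vertex 9.385 6.664 0.000
    endloop
  endfacet
  facet normal 0.0000 0.0000 -1.0000
    outer loop
      vertex 9.579 3.664 0.000
      vertex 7.973 1.122 0.000
      vertex 9.385 6.664 0.000
    endloop
  endfacet
  facet normal 0.0000 0.0000 1.0000
    outer loop
      vertex 9.385 6.664 15.122
      vertex 7.464 8.978 15.122
      vertex 4.550 9.720 15.122
    endloop
  endfacet
  facet normal 0.0000 0.0000 1.0000
    outer loop
      vertex 9.385 6.664 15.122
      vertex 4.550 9.720 15.122
      vertex 1.757 8.608 15.122
    endloop
  endfacet
  facet normal 0.0000 0.0000 1.0000
    outer loop
      vertex 9.385 6.664 15.122
      vertex 1.757 8.608 15.122
      vertex 0.151 6.066 15.122
    endloop
  endfacet
  facet normal 0.0000 0.0000 1.0000
    outer loop
      vertex 9.385 6.664 15.122
      vertex 0.151 6.066 15.122
      vertex 0.345 3.066 15.122
    endloop
  endfacet
  facet normal 0.0000 0.0000 1.0000
    outer loop
      vertex 9.385 6.664 15.122
      vertex 0.345 3.066 15.122
      vertex 2.266 0.752 15.122
    endloop
  endfacet
  facet normal 0.0000 0.0000 1.0000
    outer loop
      vertex 9.385 6.664 15.122
      vertex 2.266 0.752 15.122
      vertex 5.180 0.010 15.122
    endloop
  endfacet
  facet normal 0.0000 0.0000 1.0000
    outer loop
      vertex 9.385 6.664 15.122
      vertex 5.180 0.010 15.122
      vertex 7.973 1.122 15.122
    endloop
  endfacet
  facet normal 0.0000 0.0000 1.0000
    outer loop
      vertex 9.385 6.664 15.122
      vertex 7.973 1.122 15.122
      vertex 9.579 3.664 15.122
    endloop
  endfacet
  facet normal 0.7694 0.6387 0.0000
    outer loop
      vertex 9.385 6.664 0.000
      vertex 7.464 8.978 0.000
      vertex 7.464 8.978 15.122
    endloop
  endfacet
  facet normal 0.7694 0.6387 0.0000
    outer loop
      vertex 9.385 6.664 0.000
      vertex 7.464 8.978 15.122
      vertex 9.385 6.664 15.122
    endloop
  endfacet
  facet normal 0.2468 0.9691 0.0000
    outer loop
      vertex 7.464 8.978 0.000
      vertex 4.550 9.720 0.000
      vertex 4.550 9.720 15.122
    endloop
  endfacet
  facet normal 0.2468 0.9691 0.0000
    outer loop
      vertex 7.464 8.978 0.000
      vertex 4.550 9.720 15.122
      vertex 7.464 8.978 15.122
    endloop
  endfacet
  facet normal -0.3699 0.9291 0.0000
    outer loop
      vertex 4.550 9.720 0.000
      vertex 1.757 8.608 0.000
      vertex 1.757 8.608 15.122
    endloop
  endfacet
  facet normal -0.3699 0.9291 0.0000
    outer loop
      vertex 4.550 9.720 0.000
      vertex 1.757 8.608 15.122
      vertex 4.550 9.720 15.122
    endloop
  endfacet
  facet normal -0.8454 0.5341 0.0000
    outer loop
      vertex 1.757 8.608 0.000
      vertex 0.151 6.066 0.000
      vertex 0.151 6.066 15.122
    endloop
  endfacet
  facet normal -0.8454 0.5341 0.0000
    outer loop
      vertex 1.757 8.608 0.000
      vertex 0.151 6.066 15.122
      vertex 1.757 8.608 15.122
    endloop
  endfacet
  facet normal -0.9979 -0.0645 0.0000
    outer loop
      vertex 0.151 6.066 0.000
      vertex 0.345 3.066 0.000
      vertex 0.345 3.066 15.122
    endloop
  endfacet
  facet normal -0.9979 -0.0645 0.0000
    outer loop
      vertex 0.151 6.066 0.000
      vertex 0.345 3.066 15.122
      vertex 0.151 6.066 15.122
    endloop
  endfacet
  facet normal -0.7694 -0.6387 0.0000
    outer loop
      vertex 0.345 3.066 0.000
      vertex 2.266 0.752 0.000
      vertex 2.266 0.752 15.122
    endloop
  endfacet
  facet normal -0.7694 -0.6387 0.0000
    outer loop
      vertex 0.345 3.066 0.000
      vertex 2.266 0.752 15.122
      vertex 0.345 3.066 15.122
    endloop
  endfacet
  facet normal -0.2468 -0.9691 0.0000
    outer loop
      vertex 2.266 0.752 0.000
      vertex 5.180 0.010 0.000
      vertex 5.180 0.010 15.122
    endloop
  endfacet
  facet normal -0.2468 -0.9691 0.0000
    outer loop
      vertex 2.266 0.752 0.000
      vertex 5.180 0.010 15.122
      vertex 2.266 0.752 15.122
    endloop
  endfacet
  facet normal 0.3699 -0.9291 0.0000
    outer loop
      vertex 5.180 0.010 0.000
      vertex 7.973 1.122 0.000
      vertex 7.973 1.122 15.122
    endloop
  endfacet
  facet normal 0.3699 -0.9291 0.0000
    outer loop
      vertex 5.180 0.010 0.000
      vertex 7.973 1.122 15.122
      vertex 5.180 0.010 15.122
    endloop
  endfacet
  facet normal 0.8454 -0.5341 0.0000
    outer loop
      vertex 7.973 1.122 0.000
      vertex 9.579 3.664 0.000
      vertex 9.579 3.664 15.122
    endloop
  endfacet
  facet normal 0.8454 -0.5341 0.0000
    outer loop
      vertex 7.973 1.122 0.000
      vertex 9.579 3.664 15.122
      vertex 7.973 1.122 15.122
    endloop
  endfacet
  facet normal 0.9979 0.0645 0.0000
    outer loop
      vertex 9.579 3.664 0.000
      vertex 9.385 6.664 0.000
      vertex 9.385 6.664 15.122
    endloop
  endfacet
  facet normal 0.9979 0.0645 0.0000
    outer loop
      vertex 9.579 3.664 0.000
      vertex 9.385 6.664 15.122
      vertex 9.579 3.664 15.122
    endloop
  endfacet
endsolid part

The G0 Z moves step by Δz≈2.160 mm. Every layer's G1 loop is the same polygon, so the solid is a straight extrusion of it from z=0 to z≈15.1. Closing with flat bottom and top caps and triangulating gives 36 facets — a regular 10-sided prism (a cylinder approximated with 10 flat sides), circumscribed radius ≈ 4.87 mm, height ≈ 15.1 mm.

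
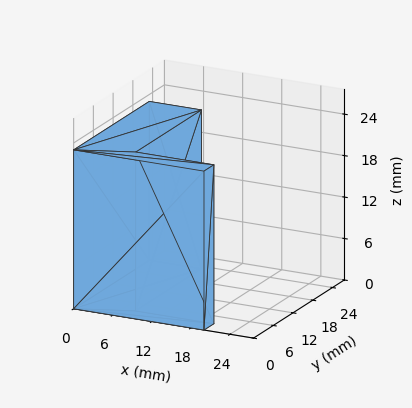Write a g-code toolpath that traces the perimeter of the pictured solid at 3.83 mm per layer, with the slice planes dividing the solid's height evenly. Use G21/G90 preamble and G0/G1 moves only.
Reading the render: the shape is an L-shaped prism: outer 20 × 23 mm, arm thicknesses ≈ 3 mm (horizontal) and 8 mm (vertical), extruded 23 mm in z (dimensions read to the nearest mm from the axis ticks). For the g-code, the solid's height is divided into equal slices at the stated Δz and each level perimeter traced with G1 moves after a G0 lift.

; perimeter-only toolpath
G21 ; units = mm
G90 ; absolute positioning
G28 ; home
; layer 1
G0 Z3.83
G0 X0.00 Y0.00
G1 X20.00 Y0.00
G1 X20.00 Y3.00
G1 X8.00 Y3.00
G1 X8.00 Y23.00
G1 X0.00 Y23.00
G1 X0.00 Y0.00
; layer 2
G0 Z7.67
G0 X0.00 Y0.00
G1 X20.00 Y0.00
G1 X20.00 Y3.00
G1 X8.00 Y3.00
G1 X8.00 Y23.00
G1 X0.00 Y23.00
G1 X0.00 Y0.00
; layer 3
G0 Z11.50
G0 X0.00 Y0.00
G1 X20.00 Y0.00
G1 X20.00 Y3.00
G1 X8.00 Y3.00
G1 X8.00 Y23.00
G1 X0.00 Y23.00
G1 X0.00 Y0.00
; layer 4
G0 Z15.33
G0 X0.00 Y0.00
G1 X20.00 Y0.00
G1 X20.00 Y3.00
G1 X8.00 Y3.00
G1 X8.00 Y23.00
G1 X0.00 Y23.00
G1 X0.00 Y0.00
; layer 5
G0 Z19.17
G0 X0.00 Y0.00
G1 X20.00 Y0.00
G1 X20.00 Y3.00
G1 X8.00 Y3.00
G1 X8.00 Y23.00
G1 X0.00 Y23.00
G1 X0.00 Y0.00
; layer 6
G0 Z23.00
G0 X0.00 Y0.00
G1 X20.00 Y0.00
G1 X20.00 Y3.00
G1 X8.00 Y3.00
G1 X8.00 Y23.00
G1 X0.00 Y23.00
G1 X0.00 Y0.00
M2 ; end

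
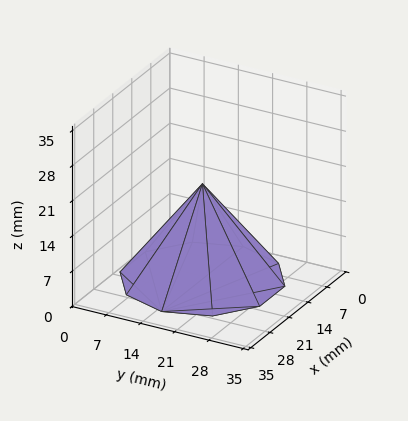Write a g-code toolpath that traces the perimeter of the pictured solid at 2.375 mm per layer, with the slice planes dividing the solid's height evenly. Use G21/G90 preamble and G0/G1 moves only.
Reading the render: the shape is a regular 10-sided pyramid, base circumscribed radius ≈ 15 mm, apex at z ≈ 19 mm (dimensions read to the nearest mm from the axis ticks). For the g-code, the solid's height is divided into equal slices at the stated Δz and each level perimeter traced with G1 moves after a G0 lift.

; perimeter-only toolpath
G21 ; units = mm
G90 ; absolute positioning
G28 ; home
; layer 1
G0 Z2.375
G0 X28.125 Y15.000
G1 X25.618 Y22.715
G1 X19.056 Y27.483
G1 X10.944 Y27.483
G1 X4.382 Y22.715
G1 X1.875 Y15.000
G1 X4.382 Y7.285
G1 X10.944 Y2.517
G1 X19.056 Y2.517
G1 X25.618 Y7.285
G1 X28.125 Y15.000
; layer 2
G0 Z4.750
G0 X26.250 Y15.000
G1 X24.101 Y21.613
G1 X18.476 Y25.700
G1 X11.524 Y25.700
G1 X5.899 Y21.613
G1 X3.750 Y15.000
G1 X5.899 Y8.387
G1 X11.524 Y4.300
G1 X18.476 Y4.300
G1 X24.101 Y8.387
G1 X26.250 Y15.000
; layer 3
G0 Z7.125
G0 X24.375 Y15.000
G1 X22.584 Y20.511
G1 X17.897 Y23.916
G1 X12.103 Y23.916
G1 X7.416 Y20.511
G1 X5.625 Y15.000
G1 X7.416 Y9.489
G1 X12.103 Y6.084
G1 X17.897 Y6.084
G1 X22.584 Y9.489
G1 X24.375 Y15.000
; layer 4
G0 Z9.500
G0 X22.500 Y15.000
G1 X21.068 Y19.409
G1 X17.318 Y22.133
G1 X12.683 Y22.133
G1 X8.933 Y19.409
G1 X7.500 Y15.000
G1 X8.933 Y10.591
G1 X12.683 Y7.867
G1 X17.318 Y7.867
G1 X21.068 Y10.591
G1 X22.500 Y15.000
; layer 5
G0 Z11.875
G0 X20.625 Y15.000
G1 X19.551 Y18.306
G1 X16.738 Y20.350
G1 X13.262 Y20.350
G1 X10.449 Y18.306
G1 X9.375 Y15.000
G1 X10.449 Y11.694
G1 X13.262 Y9.650
G1 X16.738 Y9.650
G1 X19.551 Y11.694
G1 X20.625 Y15.000
; layer 6
G0 Z14.250
G0 X18.750 Y15.000
G1 X18.034 Y17.204
G1 X16.159 Y18.566
G1 X13.841 Y18.566
G1 X11.966 Y17.204
G1 X11.250 Y15.000
G1 X11.966 Y12.796
G1 X13.841 Y11.434
G1 X16.159 Y11.434
G1 X18.034 Y12.796
G1 X18.750 Y15.000
; layer 7
G0 Z16.625
G0 X16.875 Y15.000
G1 X16.517 Y16.102
G1 X15.579 Y16.783
G1 X14.421 Y16.783
G1 X13.483 Y16.102
G1 X13.125 Y15.000
G1 X13.483 Y13.898
G1 X14.421 Y13.217
G1 X15.579 Y13.217
G1 X16.517 Y13.898
G1 X16.875 Y15.000
M2 ; end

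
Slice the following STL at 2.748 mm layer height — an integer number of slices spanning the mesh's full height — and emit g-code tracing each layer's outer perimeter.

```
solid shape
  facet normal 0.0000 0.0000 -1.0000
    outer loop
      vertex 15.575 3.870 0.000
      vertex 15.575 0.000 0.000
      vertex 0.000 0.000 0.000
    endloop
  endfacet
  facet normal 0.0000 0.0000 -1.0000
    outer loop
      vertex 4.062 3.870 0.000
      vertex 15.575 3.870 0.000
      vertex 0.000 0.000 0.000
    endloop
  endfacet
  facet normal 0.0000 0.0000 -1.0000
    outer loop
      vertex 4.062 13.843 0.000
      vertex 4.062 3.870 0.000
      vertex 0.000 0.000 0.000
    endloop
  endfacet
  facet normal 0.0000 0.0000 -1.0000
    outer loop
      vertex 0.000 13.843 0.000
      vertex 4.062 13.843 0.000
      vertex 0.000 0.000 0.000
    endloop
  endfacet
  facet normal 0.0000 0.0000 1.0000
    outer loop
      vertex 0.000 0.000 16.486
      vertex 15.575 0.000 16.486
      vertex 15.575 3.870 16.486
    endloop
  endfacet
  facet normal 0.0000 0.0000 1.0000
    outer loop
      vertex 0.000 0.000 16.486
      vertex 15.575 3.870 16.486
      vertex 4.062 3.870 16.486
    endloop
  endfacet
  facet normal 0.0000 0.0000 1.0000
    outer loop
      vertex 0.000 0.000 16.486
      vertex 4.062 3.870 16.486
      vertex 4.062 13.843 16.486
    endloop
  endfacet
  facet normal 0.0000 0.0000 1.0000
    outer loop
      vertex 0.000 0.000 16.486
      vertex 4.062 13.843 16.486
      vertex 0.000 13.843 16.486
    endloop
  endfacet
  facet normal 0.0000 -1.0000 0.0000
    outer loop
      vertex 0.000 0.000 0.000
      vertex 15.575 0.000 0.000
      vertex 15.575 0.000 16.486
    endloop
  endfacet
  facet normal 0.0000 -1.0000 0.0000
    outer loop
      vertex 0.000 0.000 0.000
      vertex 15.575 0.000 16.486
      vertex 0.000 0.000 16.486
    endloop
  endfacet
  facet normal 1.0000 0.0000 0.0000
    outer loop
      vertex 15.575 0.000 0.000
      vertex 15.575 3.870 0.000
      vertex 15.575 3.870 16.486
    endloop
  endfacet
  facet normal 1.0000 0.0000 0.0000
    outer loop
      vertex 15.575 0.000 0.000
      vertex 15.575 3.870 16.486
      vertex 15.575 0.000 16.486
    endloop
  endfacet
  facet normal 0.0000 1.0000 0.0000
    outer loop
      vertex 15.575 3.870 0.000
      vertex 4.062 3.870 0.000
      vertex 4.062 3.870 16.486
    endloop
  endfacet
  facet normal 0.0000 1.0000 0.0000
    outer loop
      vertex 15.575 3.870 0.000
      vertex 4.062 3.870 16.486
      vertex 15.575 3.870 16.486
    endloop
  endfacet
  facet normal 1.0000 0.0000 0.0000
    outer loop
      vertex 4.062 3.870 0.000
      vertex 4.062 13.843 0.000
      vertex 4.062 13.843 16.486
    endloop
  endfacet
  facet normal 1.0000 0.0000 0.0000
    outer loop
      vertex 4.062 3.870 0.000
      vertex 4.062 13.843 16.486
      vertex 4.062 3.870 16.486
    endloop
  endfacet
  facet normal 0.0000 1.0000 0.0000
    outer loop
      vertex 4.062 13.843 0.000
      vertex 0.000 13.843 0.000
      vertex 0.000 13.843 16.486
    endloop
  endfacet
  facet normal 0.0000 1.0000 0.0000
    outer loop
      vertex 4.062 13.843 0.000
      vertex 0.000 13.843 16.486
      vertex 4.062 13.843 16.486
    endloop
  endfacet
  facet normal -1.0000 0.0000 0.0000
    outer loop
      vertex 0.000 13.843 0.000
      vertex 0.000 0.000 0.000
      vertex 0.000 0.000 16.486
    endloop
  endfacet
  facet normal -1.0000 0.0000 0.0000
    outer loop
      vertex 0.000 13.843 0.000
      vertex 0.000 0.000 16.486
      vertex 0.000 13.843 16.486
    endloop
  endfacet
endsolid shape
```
; perimeter-only toolpath
G21 ; units = mm
G90 ; absolute positioning
G28 ; home
; layer 1
G0 Z2.748
G0 X0.000 Y0.000
G1 X15.575 Y0.000
G1 X15.575 Y3.870
G1 X4.062 Y3.870
G1 X4.062 Y13.843
G1 X0.000 Y13.843
G1 X0.000 Y0.000
; layer 2
G0 Z5.495
G0 X0.000 Y0.000
G1 X15.575 Y0.000
G1 X15.575 Y3.870
G1 X4.062 Y3.870
G1 X4.062 Y13.843
G1 X0.000 Y13.843
G1 X0.000 Y0.000
; layer 3
G0 Z8.243
G0 X0.000 Y0.000
G1 X15.575 Y0.000
G1 X15.575 Y3.870
G1 X4.062 Y3.870
G1 X4.062 Y13.843
G1 X0.000 Y13.843
G1 X0.000 Y0.000
; layer 4
G0 Z10.991
G0 X0.000 Y0.000
G1 X15.575 Y0.000
G1 X15.575 Y3.870
G1 X4.062 Y3.870
G1 X4.062 Y13.843
G1 X0.000 Y13.843
G1 X0.000 Y0.000
; layer 5
G0 Z13.738
G0 X0.000 Y0.000
G1 X15.575 Y0.000
G1 X15.575 Y3.870
G1 X4.062 Y3.870
G1 X4.062 Y13.843
G1 X0.000 Y13.843
G1 X0.000 Y0.000
; layer 6
G0 Z16.486
G0 X0.000 Y0.000
G1 X15.575 Y0.000
G1 X15.575 Y3.870
G1 X4.062 Y3.870
G1 X4.062 Y13.843
G1 X0.000 Y13.843
G1 X0.000 Y0.000
M2 ; end

The solid is an L-shaped prism: outer 15.6 × 13.8 mm, arm thicknesses ≈ 3.87 mm (horizontal) and 4.06 mm (vertical), extruded 16.5 mm in z. Slicing at Δz = 2.748 mm — 6 equal slices spanning the solid's height, so layer i sits at z = i·h/6 — gives 6 non-empty perimeters. Each is a 6-segment closed polygon; G0 lifts to the layer z and rapids to the start vertex, then G1 traces the edges.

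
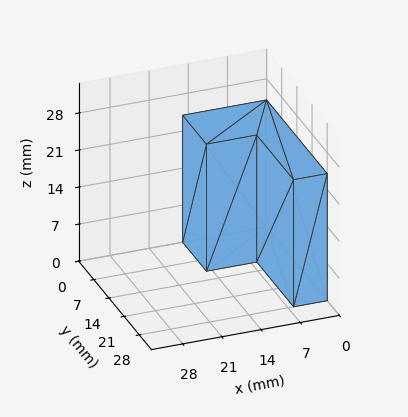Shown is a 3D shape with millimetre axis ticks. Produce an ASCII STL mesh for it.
Reading the render: the shape is an L-shaped prism: outer 15 × 28 mm, arm thicknesses ≈ 11 mm (horizontal) and 6 mm (vertical), extruded 24 mm in z (dimensions read to the nearest mm from the axis ticks). For the STL, each face is triangulated and given an outward normal.

solid part
  facet normal 0.0000 0.0000 -1.0000
    outer loop
      vertex 15.00 11.00 0.00
      vertex 15.00 0.00 0.00
      vertex 0.00 0.00 0.00
    endloop
  endfacet
  facet normal 0.0000 0.0000 -1.0000
    outer loop
      vertex 6.00 11.00 0.00
      vertex 15.00 11.00 0.00
      vertex 0.00 0.00 0.00
    endloop
  endfacet
  facet normal 0.0000 0.0000 -1.0000
    outer loop
      vertex 6.00 28.00 0.00
      vertex 6.00 11.00 0.00
      vertex 0.00 0.00 0.00
    endloop
  endfacet
  facet normal 0.0000 0.0000 -1.0000
    outer loop
      vertex 0.00 28.00 0.00
      vertex 6.00 28.00 0.00
      vertex 0.00 0.00 0.00
    endloop
  endfacet
  facet normal 0.0000 0.0000 1.0000
    outer loop
      vertex 0.00 0.00 24.00
      vertex 15.00 0.00 24.00
      vertex 15.00 11.00 24.00
    endloop
  endfacet
  facet normal 0.0000 0.0000 1.0000
    outer loop
      vertex 0.00 0.00 24.00
      vertex 15.00 11.00 24.00
      vertex 6.00 11.00 24.00
    endloop
  endfacet
  facet normal 0.0000 0.0000 1.0000
    outer loop
      vertex 0.00 0.00 24.00
      vertex 6.00 11.00 24.00
      vertex 6.00 28.00 24.00
    endloop
  endfacet
  facet normal 0.0000 0.0000 1.0000
    outer loop
      vertex 0.00 0.00 24.00
      vertex 6.00 28.00 24.00
      vertex 0.00 28.00 24.00
    endloop
  endfacet
  facet normal 0.0000 -1.0000 0.0000
    outer loop
      vertex 0.00 0.00 0.00
      vertex 15.00 0.00 0.00
      vertex 15.00 0.00 24.00
    endloop
  endfacet
  facet normal 0.0000 -1.0000 0.0000
    outer loop
      vertex 0.00 0.00 0.00
      vertex 15.00 0.00 24.00
      vertex 0.00 0.00 24.00
    endloop
  endfacet
  facet normal 1.0000 0.0000 0.0000
    outer loop
      vertex 15.00 0.00 0.00
      vertex 15.00 11.00 0.00
      vertex 15.00 11.00 24.00
    endloop
  endfacet
  facet normal 1.0000 0.0000 0.0000
    outer loop
      vertex 15.00 0.00 0.00
      vertex 15.00 11.00 24.00
      vertex 15.00 0.00 24.00
    endloop
  endfacet
  facet normal 0.0000 1.0000 0.0000
    outer loop
      vertex 15.00 11.00 0.00
      vertex 6.00 11.00 0.00
      vertex 6.00 11.00 24.00
    endloop
  endfacet
  facet normal 0.0000 1.0000 0.0000
    outer loop
      vertex 15.00 11.00 0.00
      vertex 6.00 11.00 24.00
      vertex 15.00 11.00 24.00
    endloop
  endfacet
  facet normal 1.0000 0.0000 0.0000
    outer loop
      vertex 6.00 11.00 0.00
      vertex 6.00 28.00 0.00
      vertex 6.00 28.00 24.00
    endloop
  endfacet
  facet normal 1.0000 0.0000 0.0000
    outer loop
      vertex 6.00 11.00 0.00
      vertex 6.00 28.00 24.00
      vertex 6.00 11.00 24.00
    endloop
  endfacet
  facet normal 0.0000 1.0000 0.0000
    outer loop
      vertex 6.00 28.00 0.00
      vertex 0.00 28.00 0.00
      vertex 0.00 28.00 24.00
    endloop
  endfacet
  facet normal 0.0000 1.0000 0.0000
    outer loop
      vertex 6.00 28.00 0.00
      vertex 0.00 28.00 24.00
      vertex 6.00 28.00 24.00
    endloop
  endfacet
  facet normal -1.0000 0.0000 0.0000
    outer loop
      vertex 0.00 28.00 0.00
      vertex 0.00 0.00 0.00
      vertex 0.00 0.00 24.00
    endloop
  endfacet
  facet normal -1.0000 0.0000 0.0000
    outer loop
      vertex 0.00 28.00 0.00
      vertex 0.00 0.00 24.00
      vertex 0.00 28.00 24.00
    endloop
  endfacet
endsolid part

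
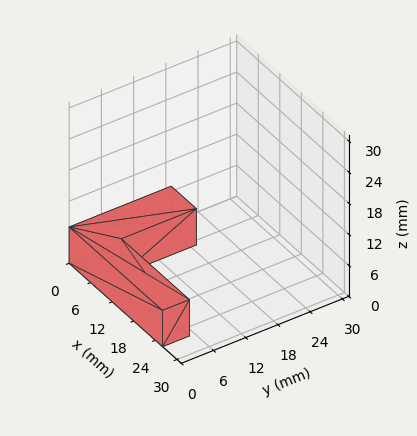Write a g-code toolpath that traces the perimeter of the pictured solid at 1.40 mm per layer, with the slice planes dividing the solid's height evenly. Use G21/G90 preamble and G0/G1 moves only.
Reading the render: the shape is an L-shaped prism: outer 26 × 19 mm, arm thicknesses ≈ 5 mm (horizontal) and 7 mm (vertical), extruded 7 mm in z (dimensions read to the nearest mm from the axis ticks). For the g-code, the solid's height is divided into equal slices at the stated Δz and each level perimeter traced with G1 moves after a G0 lift.

; perimeter-only toolpath
G21 ; units = mm
G90 ; absolute positioning
G28 ; home
; layer 1
G0 Z1.40
G0 X0.00 Y0.00
G1 X26.00 Y0.00
G1 X26.00 Y5.00
G1 X7.00 Y5.00
G1 X7.00 Y19.00
G1 X0.00 Y19.00
G1 X0.00 Y0.00
; layer 2
G0 Z2.80
G0 X0.00 Y0.00
G1 X26.00 Y0.00
G1 X26.00 Y5.00
G1 X7.00 Y5.00
G1 X7.00 Y19.00
G1 X0.00 Y19.00
G1 X0.00 Y0.00
; layer 3
G0 Z4.20
G0 X0.00 Y0.00
G1 X26.00 Y0.00
G1 X26.00 Y5.00
G1 X7.00 Y5.00
G1 X7.00 Y19.00
G1 X0.00 Y19.00
G1 X0.00 Y0.00
; layer 4
G0 Z5.60
G0 X0.00 Y0.00
G1 X26.00 Y0.00
G1 X26.00 Y5.00
G1 X7.00 Y5.00
G1 X7.00 Y19.00
G1 X0.00 Y19.00
G1 X0.00 Y0.00
; layer 5
G0 Z7.00
G0 X0.00 Y0.00
G1 X26.00 Y0.00
G1 X26.00 Y5.00
G1 X7.00 Y5.00
G1 X7.00 Y19.00
G1 X0.00 Y19.00
G1 X0.00 Y0.00
M2 ; end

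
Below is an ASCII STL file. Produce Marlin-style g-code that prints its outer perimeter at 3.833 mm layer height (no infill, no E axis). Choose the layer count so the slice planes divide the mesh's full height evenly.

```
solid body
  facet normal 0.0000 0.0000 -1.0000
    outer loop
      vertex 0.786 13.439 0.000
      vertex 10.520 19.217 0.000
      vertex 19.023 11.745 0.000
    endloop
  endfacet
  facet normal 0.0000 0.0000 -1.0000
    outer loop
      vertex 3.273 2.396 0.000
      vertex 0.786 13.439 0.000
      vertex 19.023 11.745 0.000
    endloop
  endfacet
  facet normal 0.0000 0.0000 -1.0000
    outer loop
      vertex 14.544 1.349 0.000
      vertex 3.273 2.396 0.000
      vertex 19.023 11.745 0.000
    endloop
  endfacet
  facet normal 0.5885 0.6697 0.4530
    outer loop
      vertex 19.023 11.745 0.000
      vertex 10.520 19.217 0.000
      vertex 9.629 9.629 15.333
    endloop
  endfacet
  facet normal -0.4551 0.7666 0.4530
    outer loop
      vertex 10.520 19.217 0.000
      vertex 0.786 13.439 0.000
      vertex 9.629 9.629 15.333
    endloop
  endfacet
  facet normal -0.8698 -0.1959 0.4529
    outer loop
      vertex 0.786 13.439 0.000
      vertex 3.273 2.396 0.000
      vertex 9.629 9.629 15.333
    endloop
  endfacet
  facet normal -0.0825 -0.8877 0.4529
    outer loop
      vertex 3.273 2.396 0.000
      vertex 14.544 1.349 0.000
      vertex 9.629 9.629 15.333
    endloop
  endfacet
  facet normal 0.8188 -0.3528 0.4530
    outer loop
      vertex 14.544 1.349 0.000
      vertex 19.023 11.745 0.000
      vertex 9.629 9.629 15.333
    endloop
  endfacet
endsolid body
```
; perimeter-only toolpath
G21 ; units = mm
G90 ; absolute positioning
G28 ; home
; layer 1
G0 Z3.833
G0 X16.675 Y11.216
G1 X10.297 Y16.820
G1 X2.997 Y12.486
G1 X4.862 Y4.204
G1 X13.315 Y3.419
G1 X16.675 Y11.216
; layer 2
G0 Z7.667
G0 X14.326 Y10.687
G1 X10.075 Y14.423
G1 X5.207 Y11.534
G1 X6.451 Y6.012
G1 X12.087 Y5.489
G1 X14.326 Y10.687
; layer 3
G0 Z11.500
G0 X11.977 Y10.158
G1 X9.852 Y12.026
G1 X7.418 Y10.582
G1 X8.040 Y7.821
G1 X10.858 Y7.559
G1 X11.977 Y10.158
M2 ; end

The solid is a regular 5-sided pyramid, base circumscribed radius ≈ 9.63 mm, apex at z ≈ 15.3 mm. Slicing at Δz = 3.833 mm — 4 equal slices spanning the solid's height, so layer i sits at z = i·h/4 — gives 3 non-empty perimeters. Each is a 5-segment closed polygon; G0 lifts to the layer z and rapids to the start vertex, then G1 traces the edges. The cross-section shrinks linearly with z (the slice at the apex is degenerate and omitted).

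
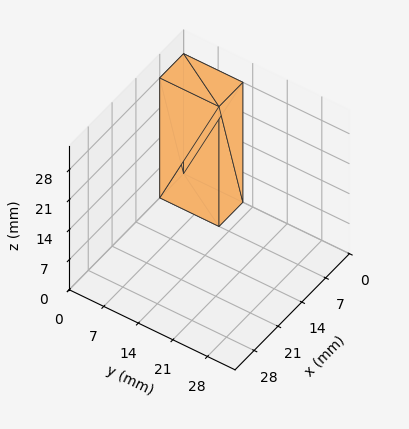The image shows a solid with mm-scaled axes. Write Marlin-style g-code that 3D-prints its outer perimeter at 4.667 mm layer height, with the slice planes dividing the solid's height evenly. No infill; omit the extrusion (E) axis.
Reading the render: the shape is a rectangular box, roughly 7 × 12 mm footprint and 28 mm tall (dimensions read to the nearest mm from the axis ticks). For the g-code, the solid's height is divided into equal slices at the stated Δz and each level perimeter traced with G1 moves after a G0 lift.

; perimeter-only toolpath
G21 ; units = mm
G90 ; absolute positioning
G28 ; home
; layer 1
G0 Z4.667
G0 X0.000 Y0.000
G1 X7.000 Y0.000
G1 X7.000 Y12.000
G1 X0.000 Y12.000
G1 X0.000 Y0.000
; layer 2
G0 Z9.333
G0 X0.000 Y0.000
G1 X7.000 Y0.000
G1 X7.000 Y12.000
G1 X0.000 Y12.000
G1 X0.000 Y0.000
; layer 3
G0 Z14.000
G0 X0.000 Y0.000
G1 X7.000 Y0.000
G1 X7.000 Y12.000
G1 X0.000 Y12.000
G1 X0.000 Y0.000
; layer 4
G0 Z18.667
G0 X0.000 Y0.000
G1 X7.000 Y0.000
G1 X7.000 Y12.000
G1 X0.000 Y12.000
G1 X0.000 Y0.000
; layer 5
G0 Z23.333
G0 X0.000 Y0.000
G1 X7.000 Y0.000
G1 X7.000 Y12.000
G1 X0.000 Y12.000
G1 X0.000 Y0.000
; layer 6
G0 Z28.000
G0 X0.000 Y0.000
G1 X7.000 Y0.000
G1 X7.000 Y12.000
G1 X0.000 Y12.000
G1 X0.000 Y0.000
M2 ; end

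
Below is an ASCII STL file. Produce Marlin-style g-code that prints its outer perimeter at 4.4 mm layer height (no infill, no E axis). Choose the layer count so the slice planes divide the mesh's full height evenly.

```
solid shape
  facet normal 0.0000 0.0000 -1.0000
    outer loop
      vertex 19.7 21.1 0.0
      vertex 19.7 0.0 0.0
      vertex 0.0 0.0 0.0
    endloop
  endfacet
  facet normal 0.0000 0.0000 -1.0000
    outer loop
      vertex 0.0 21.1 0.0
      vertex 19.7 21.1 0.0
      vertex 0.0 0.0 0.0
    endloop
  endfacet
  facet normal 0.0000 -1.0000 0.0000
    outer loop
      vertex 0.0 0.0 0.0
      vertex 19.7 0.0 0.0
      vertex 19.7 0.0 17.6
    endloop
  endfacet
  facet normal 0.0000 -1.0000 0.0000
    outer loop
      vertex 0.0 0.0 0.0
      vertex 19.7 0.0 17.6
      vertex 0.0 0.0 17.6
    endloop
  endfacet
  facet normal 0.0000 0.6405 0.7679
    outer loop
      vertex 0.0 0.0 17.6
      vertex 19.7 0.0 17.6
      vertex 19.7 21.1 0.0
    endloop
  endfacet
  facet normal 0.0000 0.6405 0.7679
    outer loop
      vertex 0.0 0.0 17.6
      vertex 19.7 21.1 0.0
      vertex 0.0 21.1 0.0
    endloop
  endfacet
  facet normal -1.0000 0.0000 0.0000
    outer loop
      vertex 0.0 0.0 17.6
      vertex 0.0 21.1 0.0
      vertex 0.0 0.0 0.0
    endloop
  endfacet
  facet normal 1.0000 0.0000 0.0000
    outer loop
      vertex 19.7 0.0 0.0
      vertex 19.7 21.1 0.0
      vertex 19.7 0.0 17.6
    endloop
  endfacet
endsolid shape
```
; perimeter-only toolpath
G21 ; units = mm
G90 ; absolute positioning
G28 ; home
; layer 1
G0 Z4.4
G0 X0.0 Y0.0
G1 X19.7 Y0.0
G1 X19.7 Y15.8
G1 X0.0 Y15.8
G1 X0.0 Y0.0
; layer 2
G0 Z8.8
G0 X0.0 Y0.0
G1 X19.7 Y0.0
G1 X19.7 Y10.6
G1 X0.0 Y10.6
G1 X0.0 Y0.0
; layer 3
G0 Z13.2
G0 X0.0 Y0.0
G1 X19.7 Y0.0
G1 X19.7 Y5.3
G1 X0.0 Y5.3
G1 X0.0 Y0.0
M2 ; end

The solid is a wedge (ramp): 19.7 × 21.1 mm base, rising to 17.6 mm along the y=0 edge and sloping linearly to z=0 at y=21.1. Slicing at Δz = 4.4 mm — 4 equal slices spanning the solid's height, so layer i sits at z = i·h/4 — gives 3 non-empty perimeters. Each is a 4-segment closed polygon; G0 lifts to the layer z and rapids to the start vertex, then G1 traces the edges. The cross-section shrinks linearly with z (the slice at the apex is degenerate and omitted).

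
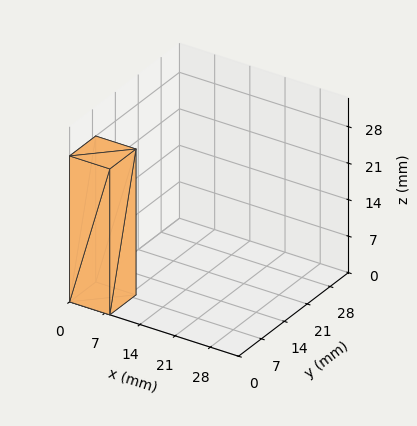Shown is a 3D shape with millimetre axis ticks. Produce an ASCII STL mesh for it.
Reading the render: the shape is a rectangular box, roughly 8 × 8 mm footprint and 28 mm tall (dimensions read to the nearest mm from the axis ticks). For the STL, each face is triangulated and given an outward normal.

solid part
  facet normal 0.0000 0.0000 -1.0000
    outer loop
      vertex 8.00 8.00 0.00
      vertex 8.00 0.00 0.00
      vertex 0.00 0.00 0.00
    endloop
  endfacet
  facet normal 0.0000 0.0000 -1.0000
    outer loop
      vertex 0.00 8.00 0.00
      vertex 8.00 8.00 0.00
      vertex 0.00 0.00 0.00
    endloop
  endfacet
  facet normal 0.0000 0.0000 1.0000
    outer loop
      vertex 0.00 0.00 28.00
      vertex 8.00 0.00 28.00
      vertex 8.00 8.00 28.00
    endloop
  endfacet
  facet normal 0.0000 0.0000 1.0000
    outer loop
      vertex 0.00 0.00 28.00
      vertex 8.00 8.00 28.00
      vertex 0.00 8.00 28.00
    endloop
  endfacet
  facet normal 0.0000 -1.0000 0.0000
    outer loop
      vertex 0.00 0.00 0.00
      vertex 8.00 0.00 0.00
      vertex 8.00 0.00 28.00
    endloop
  endfacet
  facet normal 0.0000 -1.0000 0.0000
    outer loop
      vertex 0.00 0.00 0.00
      vertex 8.00 0.00 28.00
      vertex 0.00 0.00 28.00
    endloop
  endfacet
  facet normal 0.0000 1.0000 0.0000
    outer loop
      vertex 8.00 8.00 28.00
      vertex 8.00 8.00 0.00
      vertex 0.00 8.00 0.00
    endloop
  endfacet
  facet normal 0.0000 1.0000 0.0000
    outer loop
      vertex 0.00 8.00 28.00
      vertex 8.00 8.00 28.00
      vertex 0.00 8.00 0.00
    endloop
  endfacet
  facet normal -1.0000 0.0000 0.0000
    outer loop
      vertex 0.00 8.00 28.00
      vertex 0.00 8.00 0.00
      vertex 0.00 0.00 0.00
    endloop
  endfacet
  facet normal -1.0000 0.0000 0.0000
    outer loop
      vertex 0.00 0.00 28.00
      vertex 0.00 8.00 28.00
      vertex 0.00 0.00 0.00
    endloop
  endfacet
  facet normal 1.0000 0.0000 0.0000
    outer loop
      vertex 8.00 0.00 0.00
      vertex 8.00 8.00 0.00
      vertex 8.00 8.00 28.00
    endloop
  endfacet
  facet normal 1.0000 0.0000 0.0000
    outer loop
      vertex 8.00 0.00 0.00
      vertex 8.00 8.00 28.00
      vertex 8.00 0.00 28.00
    endloop
  endfacet
endsolid part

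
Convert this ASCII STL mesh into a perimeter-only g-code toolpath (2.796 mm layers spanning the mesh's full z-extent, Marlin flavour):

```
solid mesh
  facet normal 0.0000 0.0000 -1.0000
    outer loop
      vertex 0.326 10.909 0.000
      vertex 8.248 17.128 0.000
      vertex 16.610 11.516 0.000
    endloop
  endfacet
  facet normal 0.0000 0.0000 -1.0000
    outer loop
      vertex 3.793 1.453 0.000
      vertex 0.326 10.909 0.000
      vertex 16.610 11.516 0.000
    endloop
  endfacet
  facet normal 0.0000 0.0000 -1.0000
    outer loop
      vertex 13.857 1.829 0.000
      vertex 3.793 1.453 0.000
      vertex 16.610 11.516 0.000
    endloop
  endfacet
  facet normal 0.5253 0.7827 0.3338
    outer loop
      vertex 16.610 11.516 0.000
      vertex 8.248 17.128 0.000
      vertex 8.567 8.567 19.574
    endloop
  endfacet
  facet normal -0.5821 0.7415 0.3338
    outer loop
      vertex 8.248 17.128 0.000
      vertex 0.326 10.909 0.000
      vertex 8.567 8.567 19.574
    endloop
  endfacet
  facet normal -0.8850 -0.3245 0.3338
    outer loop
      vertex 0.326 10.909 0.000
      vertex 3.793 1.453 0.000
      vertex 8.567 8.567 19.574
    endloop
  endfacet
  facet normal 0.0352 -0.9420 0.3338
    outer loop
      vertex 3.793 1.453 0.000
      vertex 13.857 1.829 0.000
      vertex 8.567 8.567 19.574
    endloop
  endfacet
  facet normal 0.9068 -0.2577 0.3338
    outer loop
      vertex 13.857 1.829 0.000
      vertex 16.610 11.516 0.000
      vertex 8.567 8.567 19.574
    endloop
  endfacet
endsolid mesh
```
; perimeter-only toolpath
G21 ; units = mm
G90 ; absolute positioning
G28 ; home
; layer 1
G0 Z2.796
G0 X15.461 Y11.095
G1 X8.294 Y15.905
G1 X1.503 Y10.574
G1 X4.475 Y2.469
G1 X13.101 Y2.792
G1 X15.461 Y11.095
; layer 2
G0 Z5.593
G0 X14.312 Y10.673
G1 X8.339 Y14.682
G1 X2.681 Y10.240
G1 X5.157 Y3.486
G1 X12.346 Y3.754
G1 X14.312 Y10.673
; layer 3
G0 Z8.389
G0 X13.163 Y10.252
G1 X8.385 Y13.459
G1 X3.858 Y9.905
G1 X5.839 Y4.502
G1 X11.590 Y4.717
G1 X13.163 Y10.252
; layer 4
G0 Z11.185
G0 X12.014 Y9.831
G1 X8.430 Y12.236
G1 X5.035 Y9.571
G1 X6.521 Y5.518
G1 X10.834 Y5.679
G1 X12.014 Y9.831
; layer 5
G0 Z13.981
G0 X10.865 Y9.410
G1 X8.476 Y11.013
G1 X6.212 Y9.236
G1 X7.203 Y6.534
G1 X10.078 Y6.642
G1 X10.865 Y9.410
; layer 6
G0 Z16.778
G0 X9.716 Y8.988
G1 X8.521 Y9.790
G1 X7.390 Y8.902
G1 X7.885 Y7.551
G1 X9.323 Y7.604
G1 X9.716 Y8.988
M2 ; end

The solid is a regular 5-sided pyramid, base circumscribed radius ≈ 8.57 mm, apex at z ≈ 19.6 mm. Slicing at Δz = 2.796 mm — 7 equal slices spanning the solid's height, so layer i sits at z = i·h/7 — gives 6 non-empty perimeters. Each is a 5-segment closed polygon; G0 lifts to the layer z and rapids to the start vertex, then G1 traces the edges. The cross-section shrinks linearly with z (the slice at the apex is degenerate and omitted).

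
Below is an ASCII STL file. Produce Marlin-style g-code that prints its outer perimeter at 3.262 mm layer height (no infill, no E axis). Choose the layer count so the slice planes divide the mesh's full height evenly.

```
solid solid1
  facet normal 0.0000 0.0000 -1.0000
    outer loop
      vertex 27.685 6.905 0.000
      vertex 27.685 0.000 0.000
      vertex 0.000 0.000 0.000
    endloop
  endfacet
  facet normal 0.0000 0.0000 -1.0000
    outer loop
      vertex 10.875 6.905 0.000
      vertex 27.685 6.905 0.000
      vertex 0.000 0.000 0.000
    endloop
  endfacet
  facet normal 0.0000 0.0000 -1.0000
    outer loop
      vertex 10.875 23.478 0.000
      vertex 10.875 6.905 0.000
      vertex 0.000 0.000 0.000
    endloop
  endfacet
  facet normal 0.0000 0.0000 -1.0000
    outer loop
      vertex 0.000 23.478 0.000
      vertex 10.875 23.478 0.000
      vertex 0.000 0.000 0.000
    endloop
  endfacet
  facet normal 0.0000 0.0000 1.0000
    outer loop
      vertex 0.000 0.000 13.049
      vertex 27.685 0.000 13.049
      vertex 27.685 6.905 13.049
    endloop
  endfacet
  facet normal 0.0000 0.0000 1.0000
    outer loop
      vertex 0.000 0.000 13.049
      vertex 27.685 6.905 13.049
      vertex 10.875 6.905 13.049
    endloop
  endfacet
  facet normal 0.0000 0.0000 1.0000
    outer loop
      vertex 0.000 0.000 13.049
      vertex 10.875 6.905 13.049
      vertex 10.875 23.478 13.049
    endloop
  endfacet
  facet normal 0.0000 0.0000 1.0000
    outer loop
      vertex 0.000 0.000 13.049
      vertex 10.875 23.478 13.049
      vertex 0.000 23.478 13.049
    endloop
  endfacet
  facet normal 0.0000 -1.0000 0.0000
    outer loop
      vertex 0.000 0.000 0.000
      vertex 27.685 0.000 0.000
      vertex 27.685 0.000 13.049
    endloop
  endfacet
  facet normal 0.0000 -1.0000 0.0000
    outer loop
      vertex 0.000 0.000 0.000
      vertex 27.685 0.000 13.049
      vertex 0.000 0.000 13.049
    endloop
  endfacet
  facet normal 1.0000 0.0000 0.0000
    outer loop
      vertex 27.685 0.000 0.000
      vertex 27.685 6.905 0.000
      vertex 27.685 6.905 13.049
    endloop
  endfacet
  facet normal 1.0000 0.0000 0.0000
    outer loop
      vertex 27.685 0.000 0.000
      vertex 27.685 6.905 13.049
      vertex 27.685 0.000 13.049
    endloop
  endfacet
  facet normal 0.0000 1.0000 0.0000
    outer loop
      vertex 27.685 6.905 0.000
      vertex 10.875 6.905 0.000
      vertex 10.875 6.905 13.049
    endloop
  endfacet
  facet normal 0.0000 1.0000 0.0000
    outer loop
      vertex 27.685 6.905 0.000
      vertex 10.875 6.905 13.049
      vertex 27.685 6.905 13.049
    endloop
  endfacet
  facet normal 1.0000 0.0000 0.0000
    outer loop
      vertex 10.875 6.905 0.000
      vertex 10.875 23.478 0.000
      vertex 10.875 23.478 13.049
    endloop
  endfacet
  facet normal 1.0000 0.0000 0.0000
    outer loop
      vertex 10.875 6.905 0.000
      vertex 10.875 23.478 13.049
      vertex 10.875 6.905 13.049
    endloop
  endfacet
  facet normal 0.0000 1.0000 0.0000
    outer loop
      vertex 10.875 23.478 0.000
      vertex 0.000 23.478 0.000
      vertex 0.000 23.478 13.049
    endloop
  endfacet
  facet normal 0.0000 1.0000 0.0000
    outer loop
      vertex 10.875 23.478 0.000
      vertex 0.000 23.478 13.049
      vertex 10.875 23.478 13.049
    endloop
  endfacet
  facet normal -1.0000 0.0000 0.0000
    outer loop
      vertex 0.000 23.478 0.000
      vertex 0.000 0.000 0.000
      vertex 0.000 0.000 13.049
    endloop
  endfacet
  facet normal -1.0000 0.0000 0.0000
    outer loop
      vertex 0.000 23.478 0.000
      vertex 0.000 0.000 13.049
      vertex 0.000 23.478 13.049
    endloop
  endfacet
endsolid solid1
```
; perimeter-only toolpath
G21 ; units = mm
G90 ; absolute positioning
G28 ; home
; layer 1
G0 Z3.262
G0 X0.000 Y0.000
G1 X27.685 Y0.000
G1 X27.685 Y6.905
G1 X10.875 Y6.905
G1 X10.875 Y23.478
G1 X0.000 Y23.478
G1 X0.000 Y0.000
; layer 2
G0 Z6.524
G0 X0.000 Y0.000
G1 X27.685 Y0.000
G1 X27.685 Y6.905
G1 X10.875 Y6.905
G1 X10.875 Y23.478
G1 X0.000 Y23.478
G1 X0.000 Y0.000
; layer 3
G0 Z9.787
G0 X0.000 Y0.000
G1 X27.685 Y0.000
G1 X27.685 Y6.905
G1 X10.875 Y6.905
G1 X10.875 Y23.478
G1 X0.000 Y23.478
G1 X0.000 Y0.000
; layer 4
G0 Z13.049
G0 X0.000 Y0.000
G1 X27.685 Y0.000
G1 X27.685 Y6.905
G1 X10.875 Y6.905
G1 X10.875 Y23.478
G1 X0.000 Y23.478
G1 X0.000 Y0.000
M2 ; end

The solid is an L-shaped prism: outer 27.7 × 23.5 mm, arm thicknesses ≈ 6.91 mm (horizontal) and 10.9 mm (vertical), extruded 13 mm in z. Slicing at Δz = 3.262 mm — 4 equal slices spanning the solid's height, so layer i sits at z = i·h/4 — gives 4 non-empty perimeters. Each is a 6-segment closed polygon; G0 lifts to the layer z and rapids to the start vertex, then G1 traces the edges.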